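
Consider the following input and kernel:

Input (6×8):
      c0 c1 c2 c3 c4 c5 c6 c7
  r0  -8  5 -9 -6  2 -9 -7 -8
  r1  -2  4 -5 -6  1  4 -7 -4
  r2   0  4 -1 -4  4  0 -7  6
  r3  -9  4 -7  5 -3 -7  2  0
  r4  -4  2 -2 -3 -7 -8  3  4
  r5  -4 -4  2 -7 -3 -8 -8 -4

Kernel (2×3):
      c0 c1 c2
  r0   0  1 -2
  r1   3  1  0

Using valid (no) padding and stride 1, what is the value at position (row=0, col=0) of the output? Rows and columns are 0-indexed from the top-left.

21

The receptive field on the input at this output position is [-8 5 -9 / -2 4 -5]. Elementwise product with the kernel and sum: 5·1 + -9·-2 + -2·3 + 4·1.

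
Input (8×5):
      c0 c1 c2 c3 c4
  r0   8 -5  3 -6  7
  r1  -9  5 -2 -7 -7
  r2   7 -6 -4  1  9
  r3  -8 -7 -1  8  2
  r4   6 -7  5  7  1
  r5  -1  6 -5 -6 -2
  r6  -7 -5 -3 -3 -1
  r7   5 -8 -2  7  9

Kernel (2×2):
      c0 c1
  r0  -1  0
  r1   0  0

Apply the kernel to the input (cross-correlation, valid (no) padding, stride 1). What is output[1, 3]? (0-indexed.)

7

The receptive field on the input at this output position is [-7 -7 / 1 9]. Elementwise product with the kernel and sum: -7·-1.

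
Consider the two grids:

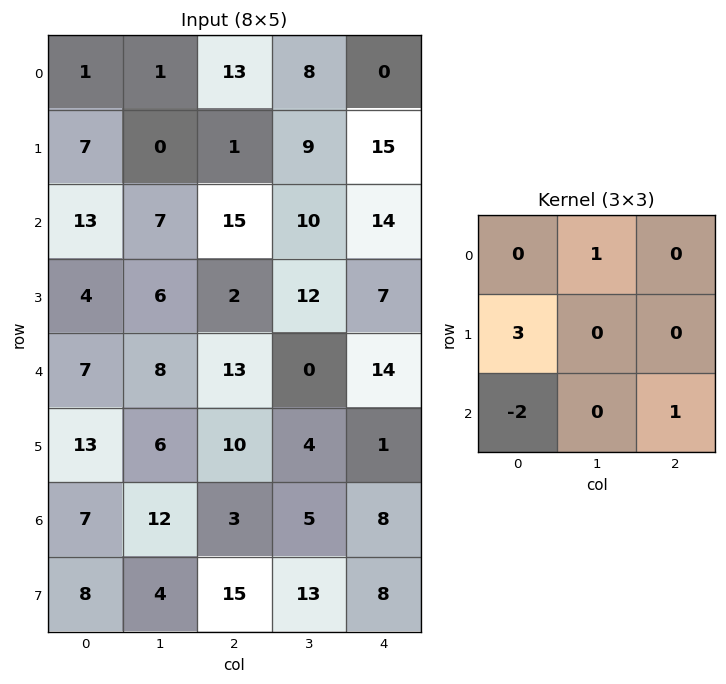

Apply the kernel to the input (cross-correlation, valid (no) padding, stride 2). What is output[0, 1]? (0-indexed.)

-5

The receptive field on the input at this output position is [13 8 0 / 1 9 15 / 15 10 14]. Elementwise product with the kernel and sum: 8·1 + 1·3 + 15·-2 + 14·1.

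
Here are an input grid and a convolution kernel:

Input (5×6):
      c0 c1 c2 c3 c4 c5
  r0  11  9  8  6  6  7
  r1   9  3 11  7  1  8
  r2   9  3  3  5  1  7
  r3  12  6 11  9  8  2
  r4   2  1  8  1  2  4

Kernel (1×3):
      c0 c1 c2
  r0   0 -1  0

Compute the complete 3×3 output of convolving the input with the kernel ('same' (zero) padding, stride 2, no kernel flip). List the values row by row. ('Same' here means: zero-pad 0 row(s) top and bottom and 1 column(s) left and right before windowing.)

-11 -8 -6
-9 -3 -1
-2 -8 -2

Output[0,0]: The receptive field on the zero-padded input at this output position is [0 11 9]. Elementwise product with the kernel and sum: 11·-1.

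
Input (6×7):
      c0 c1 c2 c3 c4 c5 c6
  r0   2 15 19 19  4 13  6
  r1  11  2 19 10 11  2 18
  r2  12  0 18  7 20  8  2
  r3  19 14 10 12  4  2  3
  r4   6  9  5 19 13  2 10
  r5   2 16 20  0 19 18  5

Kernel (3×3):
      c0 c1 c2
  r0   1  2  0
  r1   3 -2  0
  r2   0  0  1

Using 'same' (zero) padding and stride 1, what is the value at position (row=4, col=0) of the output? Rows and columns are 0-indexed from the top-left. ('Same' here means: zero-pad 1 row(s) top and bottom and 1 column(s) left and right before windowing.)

The receptive field on the zero-padded input at this output position is [0 19 14 / 0 6 9 / 0 2 16]. Elementwise product with the kernel and sum: 0·1 + 19·2 + 0·3 + 6·-2 + 16·1.

42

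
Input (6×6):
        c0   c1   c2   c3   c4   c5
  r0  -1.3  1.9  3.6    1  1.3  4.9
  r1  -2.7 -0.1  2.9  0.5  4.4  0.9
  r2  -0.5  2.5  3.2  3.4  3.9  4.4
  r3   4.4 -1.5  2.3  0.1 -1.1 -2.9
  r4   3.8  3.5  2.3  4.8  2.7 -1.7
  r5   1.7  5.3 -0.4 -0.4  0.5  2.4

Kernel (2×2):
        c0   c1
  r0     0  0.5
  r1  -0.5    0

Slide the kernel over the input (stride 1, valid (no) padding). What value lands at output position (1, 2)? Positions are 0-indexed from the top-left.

-1.35

The receptive field on the input at this output position is [2.9 0.5 / 3.2 3.4]. Elementwise product with the kernel and sum: 0.5·0.5 + 3.2·-0.5.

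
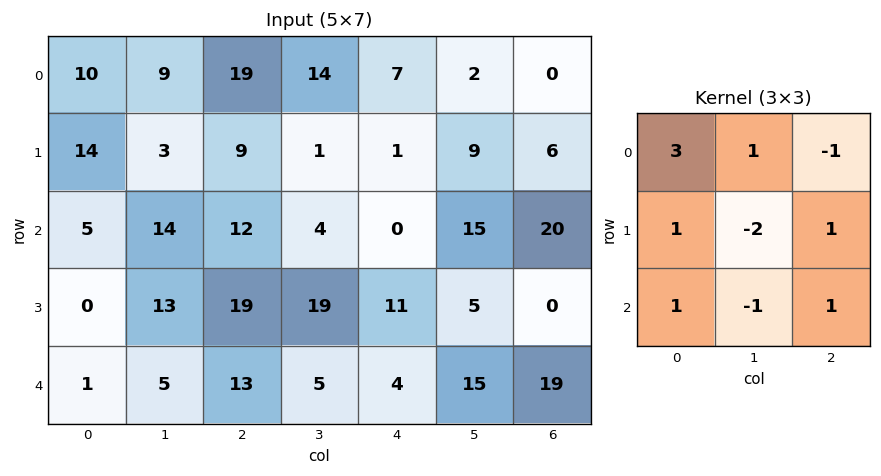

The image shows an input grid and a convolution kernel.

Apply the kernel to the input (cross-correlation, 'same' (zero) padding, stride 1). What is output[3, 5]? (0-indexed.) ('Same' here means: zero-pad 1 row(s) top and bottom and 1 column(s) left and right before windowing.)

4

The receptive field on the zero-padded input at this output position is [0 15 20 / 11 5 0 / 4 15 19]. Elementwise product with the kernel and sum: 0·3 + 15·1 + 20·-1 + 11·1 + 5·-2 + 0·1 + 4·1 + 15·-1 + 19·1.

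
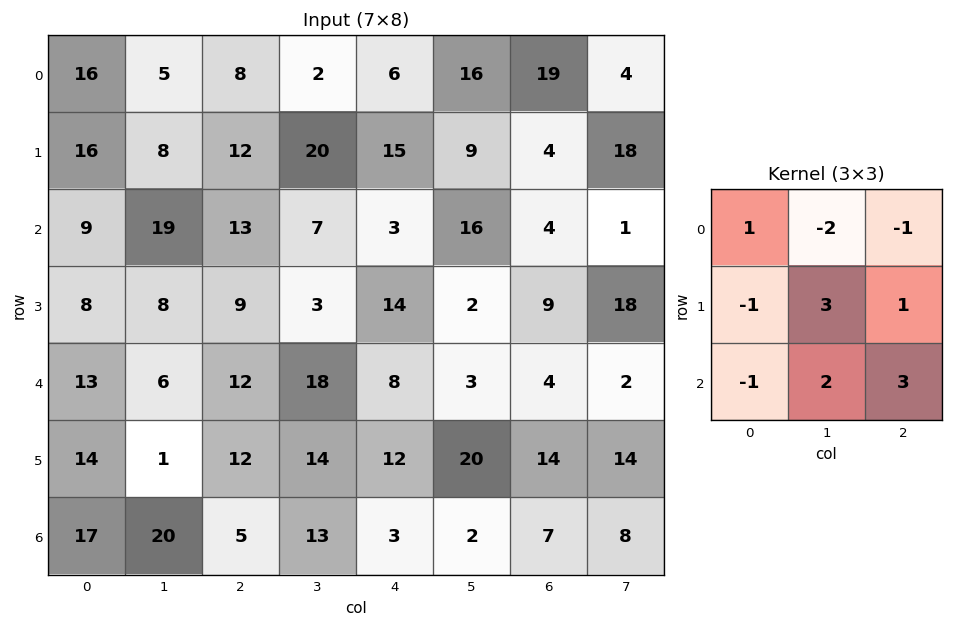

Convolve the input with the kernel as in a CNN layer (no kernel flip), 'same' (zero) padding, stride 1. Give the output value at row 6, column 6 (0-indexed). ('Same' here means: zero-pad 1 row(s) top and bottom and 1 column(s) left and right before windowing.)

The receptive field on the zero-padded input at this output position is [20 14 14 / 2 7 8 / 0 0 0]. Elementwise product with the kernel and sum: 20·1 + 14·-2 + 14·-1 + 2·-1 + 7·3 + 8·1 + 0·-1 + 0·2 + 0·3.

5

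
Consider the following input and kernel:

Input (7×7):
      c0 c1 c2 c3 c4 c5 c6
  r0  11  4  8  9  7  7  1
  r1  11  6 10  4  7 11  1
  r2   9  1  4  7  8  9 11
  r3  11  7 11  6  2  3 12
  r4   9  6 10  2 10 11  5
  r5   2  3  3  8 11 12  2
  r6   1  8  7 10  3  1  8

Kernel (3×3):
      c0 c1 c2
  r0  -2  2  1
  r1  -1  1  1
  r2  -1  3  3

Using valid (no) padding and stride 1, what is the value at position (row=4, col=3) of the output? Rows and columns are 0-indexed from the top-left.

44

The receptive field on the input at this output position is [2 10 11 / 8 11 12 / 10 3 1]. Elementwise product with the kernel and sum: 2·-2 + 10·2 + 11·1 + 8·-1 + 11·1 + 12·1 + 10·-1 + 3·3 + 1·3.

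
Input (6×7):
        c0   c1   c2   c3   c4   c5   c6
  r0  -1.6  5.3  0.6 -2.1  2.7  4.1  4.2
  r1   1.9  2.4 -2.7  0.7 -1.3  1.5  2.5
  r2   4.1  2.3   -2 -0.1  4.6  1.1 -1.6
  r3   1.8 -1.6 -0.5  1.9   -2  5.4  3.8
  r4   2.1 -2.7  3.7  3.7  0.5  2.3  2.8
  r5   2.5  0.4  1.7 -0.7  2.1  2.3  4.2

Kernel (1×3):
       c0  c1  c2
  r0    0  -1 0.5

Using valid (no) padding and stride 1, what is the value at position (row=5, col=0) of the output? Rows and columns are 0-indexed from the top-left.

0.45

The receptive field on the input at this output position is [2.5 0.4 1.7]. Elementwise product with the kernel and sum: 0.4·-1 + 1.7·0.5.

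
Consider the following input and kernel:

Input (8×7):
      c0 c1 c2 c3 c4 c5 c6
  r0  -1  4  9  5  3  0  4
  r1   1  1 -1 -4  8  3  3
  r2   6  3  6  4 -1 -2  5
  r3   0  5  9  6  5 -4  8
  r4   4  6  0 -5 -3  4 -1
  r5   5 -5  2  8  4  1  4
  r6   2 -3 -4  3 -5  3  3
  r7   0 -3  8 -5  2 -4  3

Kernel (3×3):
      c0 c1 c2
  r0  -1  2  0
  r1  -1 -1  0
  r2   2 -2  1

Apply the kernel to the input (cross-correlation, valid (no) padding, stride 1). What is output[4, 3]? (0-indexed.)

6

The receptive field on the input at this output position is [-5 -3 4 / 8 4 1 / 3 -5 3]. Elementwise product with the kernel and sum: -5·-1 + -3·2 + 8·-1 + 4·-1 + 3·2 + -5·-2 + 3·1.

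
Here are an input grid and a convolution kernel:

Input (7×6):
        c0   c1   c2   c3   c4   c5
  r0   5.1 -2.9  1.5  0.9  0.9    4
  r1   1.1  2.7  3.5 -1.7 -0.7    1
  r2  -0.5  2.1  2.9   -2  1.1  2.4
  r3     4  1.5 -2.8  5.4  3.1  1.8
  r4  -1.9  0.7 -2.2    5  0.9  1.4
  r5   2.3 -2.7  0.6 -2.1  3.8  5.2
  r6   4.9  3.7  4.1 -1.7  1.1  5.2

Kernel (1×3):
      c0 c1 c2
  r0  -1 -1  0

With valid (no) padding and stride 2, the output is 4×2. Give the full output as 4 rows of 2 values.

Output[0,0]: The receptive field on the input at this output position is [5.1 -2.9 1.5]. Elementwise product with the kernel and sum: 5.1·-1 + -2.9·-1.
Output[0,1]: The receptive field on the input at this output position is [1.5 0.9 0.9]. Elementwise product with the kernel and sum: 1.5·-1 + 0.9·-1.

-2.2 -2.4
-1.6 -0.9
1.2 -2.8
-8.6 -2.4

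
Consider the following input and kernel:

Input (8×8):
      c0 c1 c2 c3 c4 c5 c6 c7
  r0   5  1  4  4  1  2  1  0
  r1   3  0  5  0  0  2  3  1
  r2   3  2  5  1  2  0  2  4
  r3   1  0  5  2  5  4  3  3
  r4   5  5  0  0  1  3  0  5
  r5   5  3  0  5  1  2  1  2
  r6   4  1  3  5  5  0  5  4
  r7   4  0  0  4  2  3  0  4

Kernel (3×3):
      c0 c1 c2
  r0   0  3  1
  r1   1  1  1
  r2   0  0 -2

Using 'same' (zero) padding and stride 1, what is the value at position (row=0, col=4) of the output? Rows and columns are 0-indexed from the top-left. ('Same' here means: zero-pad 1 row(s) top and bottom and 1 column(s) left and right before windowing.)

The receptive field on the zero-padded input at this output position is [0 0 0 / 4 1 2 / 0 0 2]. Elementwise product with the kernel and sum: 0·3 + 0·1 + 4·1 + 1·1 + 2·1 + 2·-2.

3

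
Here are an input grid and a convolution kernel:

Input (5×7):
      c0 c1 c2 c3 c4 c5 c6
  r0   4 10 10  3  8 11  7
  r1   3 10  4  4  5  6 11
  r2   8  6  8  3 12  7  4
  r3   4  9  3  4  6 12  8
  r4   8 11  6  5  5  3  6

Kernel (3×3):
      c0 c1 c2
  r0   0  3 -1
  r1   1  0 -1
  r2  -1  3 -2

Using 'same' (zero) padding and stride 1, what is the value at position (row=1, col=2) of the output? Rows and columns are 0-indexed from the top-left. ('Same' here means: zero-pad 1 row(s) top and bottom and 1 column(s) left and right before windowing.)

The receptive field on the zero-padded input at this output position is [10 10 3 / 10 4 4 / 6 8 3]. Elementwise product with the kernel and sum: 10·3 + 3·-1 + 10·1 + 4·-1 + 6·-1 + 8·3 + 3·-2.

45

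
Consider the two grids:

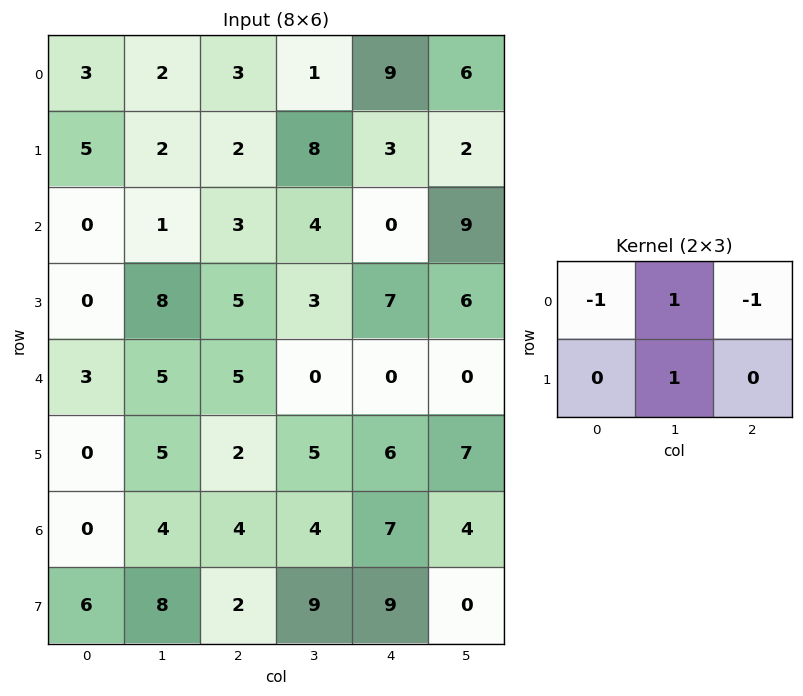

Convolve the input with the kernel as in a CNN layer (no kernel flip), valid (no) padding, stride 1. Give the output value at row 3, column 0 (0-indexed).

The receptive field on the input at this output position is [0 8 5 / 3 5 5]. Elementwise product with the kernel and sum: 0·-1 + 8·1 + 5·-1 + 5·1.

8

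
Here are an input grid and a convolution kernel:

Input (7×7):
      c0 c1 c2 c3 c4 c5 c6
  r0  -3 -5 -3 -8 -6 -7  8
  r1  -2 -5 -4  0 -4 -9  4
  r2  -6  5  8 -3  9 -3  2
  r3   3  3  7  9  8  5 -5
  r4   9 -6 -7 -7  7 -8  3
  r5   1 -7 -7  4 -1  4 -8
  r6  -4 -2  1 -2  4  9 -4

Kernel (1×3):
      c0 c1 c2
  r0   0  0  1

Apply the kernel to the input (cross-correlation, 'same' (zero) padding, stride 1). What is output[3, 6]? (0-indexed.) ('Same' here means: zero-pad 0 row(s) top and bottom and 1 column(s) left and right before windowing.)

0

The receptive field on the zero-padded input at this output position is [5 -5 0]. Elementwise product with the kernel and sum: 0·1.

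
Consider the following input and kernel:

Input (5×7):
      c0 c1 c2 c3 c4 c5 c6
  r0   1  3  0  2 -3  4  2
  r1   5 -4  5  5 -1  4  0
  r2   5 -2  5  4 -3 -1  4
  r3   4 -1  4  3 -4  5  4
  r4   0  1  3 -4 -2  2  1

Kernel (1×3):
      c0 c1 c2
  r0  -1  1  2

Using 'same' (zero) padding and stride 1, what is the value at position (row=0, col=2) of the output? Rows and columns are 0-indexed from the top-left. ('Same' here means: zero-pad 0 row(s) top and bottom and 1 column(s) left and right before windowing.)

1

The receptive field on the zero-padded input at this output position is [3 0 2]. Elementwise product with the kernel and sum: 3·-1 + 0·1 + 2·2.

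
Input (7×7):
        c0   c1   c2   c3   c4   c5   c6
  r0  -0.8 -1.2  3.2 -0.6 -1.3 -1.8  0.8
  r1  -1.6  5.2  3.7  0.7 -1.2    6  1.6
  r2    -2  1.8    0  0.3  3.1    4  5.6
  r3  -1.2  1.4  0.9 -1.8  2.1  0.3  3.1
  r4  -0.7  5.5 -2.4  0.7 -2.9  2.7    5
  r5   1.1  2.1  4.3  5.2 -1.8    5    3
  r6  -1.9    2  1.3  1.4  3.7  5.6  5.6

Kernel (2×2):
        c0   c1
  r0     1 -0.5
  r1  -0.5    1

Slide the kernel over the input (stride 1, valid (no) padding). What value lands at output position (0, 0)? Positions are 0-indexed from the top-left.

5.8

The receptive field on the input at this output position is [-0.8 -1.2 / -1.6 5.2]. Elementwise product with the kernel and sum: -0.8·1 + -1.2·-0.5 + -1.6·-0.5 + 5.2·1.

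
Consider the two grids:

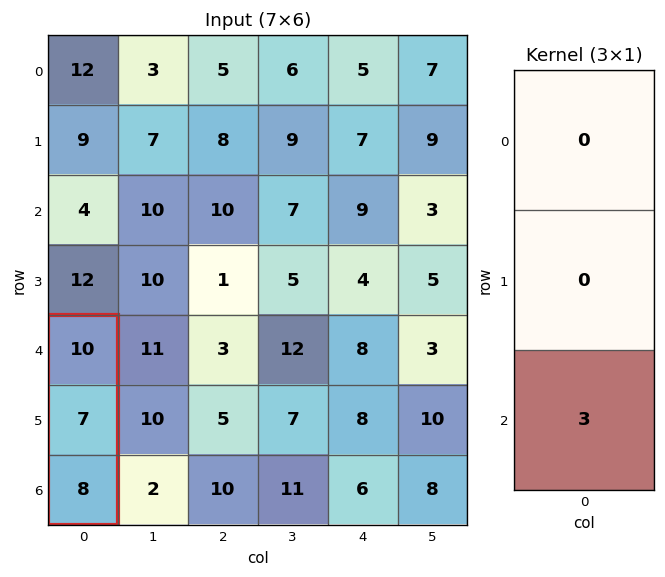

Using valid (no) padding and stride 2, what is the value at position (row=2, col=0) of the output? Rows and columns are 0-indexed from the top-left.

The receptive field on the input at this output position is [10 / 7 / 8]. Elementwise product with the kernel and sum: 8·3.

24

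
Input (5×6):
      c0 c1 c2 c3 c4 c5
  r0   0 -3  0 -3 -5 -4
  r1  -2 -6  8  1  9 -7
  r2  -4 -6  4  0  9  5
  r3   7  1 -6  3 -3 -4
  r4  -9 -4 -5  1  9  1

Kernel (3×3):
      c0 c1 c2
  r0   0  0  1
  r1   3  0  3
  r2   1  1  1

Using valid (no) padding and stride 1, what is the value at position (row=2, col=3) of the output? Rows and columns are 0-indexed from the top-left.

The receptive field on the input at this output position is [0 9 5 / 3 -3 -4 / 1 9 1]. Elementwise product with the kernel and sum: 5·1 + 3·3 + -4·3 + 1·1 + 9·1 + 1·1.

13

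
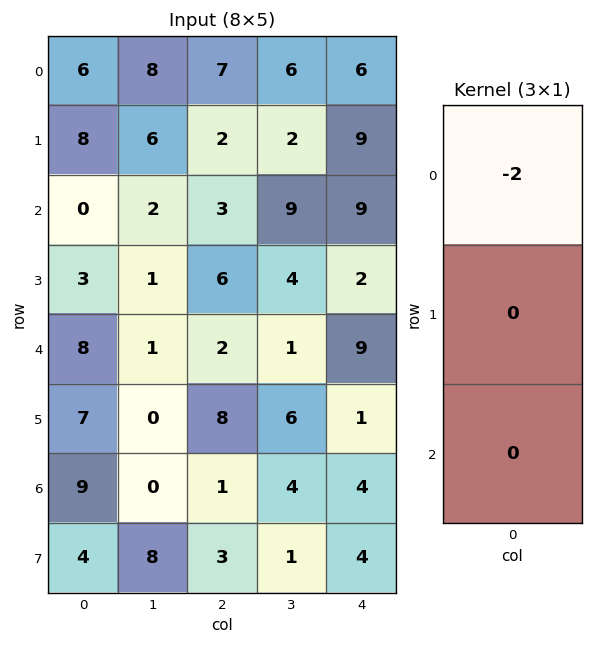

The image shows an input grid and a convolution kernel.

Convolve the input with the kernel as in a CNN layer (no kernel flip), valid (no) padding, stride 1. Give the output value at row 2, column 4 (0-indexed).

The receptive field on the input at this output position is [9 / 2 / 9]. Elementwise product with the kernel and sum: 9·-2.

-18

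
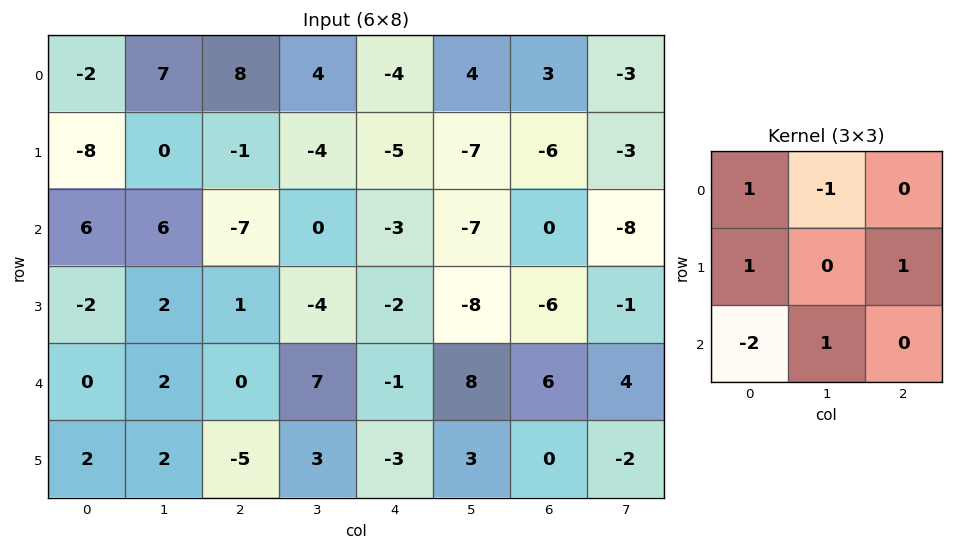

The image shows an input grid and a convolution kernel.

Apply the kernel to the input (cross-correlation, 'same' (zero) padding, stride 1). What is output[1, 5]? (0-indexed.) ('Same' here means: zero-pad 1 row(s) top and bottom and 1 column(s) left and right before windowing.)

The receptive field on the zero-padded input at this output position is [-4 4 3 / -5 -7 -6 / -3 -7 0]. Elementwise product with the kernel and sum: -4·1 + 4·-1 + -5·1 + -6·1 + -3·-2 + -7·1.

-20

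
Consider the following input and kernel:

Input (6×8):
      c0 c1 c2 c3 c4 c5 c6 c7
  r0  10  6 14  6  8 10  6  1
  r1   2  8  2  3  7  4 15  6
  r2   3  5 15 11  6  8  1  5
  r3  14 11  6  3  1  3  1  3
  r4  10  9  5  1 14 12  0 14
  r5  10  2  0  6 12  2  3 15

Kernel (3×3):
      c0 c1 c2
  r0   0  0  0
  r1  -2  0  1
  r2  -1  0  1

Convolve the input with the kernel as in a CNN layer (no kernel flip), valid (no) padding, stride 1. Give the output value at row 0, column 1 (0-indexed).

The receptive field on the input at this output position is [6 14 6 / 8 2 3 / 5 15 11]. Elementwise product with the kernel and sum: 8·-2 + 3·1 + 5·-1 + 11·1.

-7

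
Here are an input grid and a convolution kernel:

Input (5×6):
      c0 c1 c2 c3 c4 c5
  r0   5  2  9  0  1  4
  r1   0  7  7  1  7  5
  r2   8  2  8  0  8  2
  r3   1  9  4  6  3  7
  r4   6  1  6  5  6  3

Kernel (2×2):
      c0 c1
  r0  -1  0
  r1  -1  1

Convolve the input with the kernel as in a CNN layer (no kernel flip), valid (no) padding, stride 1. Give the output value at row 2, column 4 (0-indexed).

The receptive field on the input at this output position is [8 2 / 3 7]. Elementwise product with the kernel and sum: 8·-1 + 3·-1 + 7·1.

-4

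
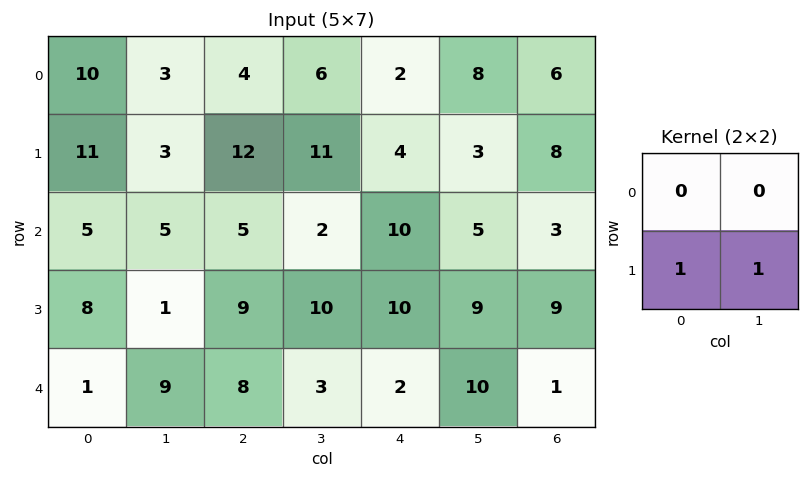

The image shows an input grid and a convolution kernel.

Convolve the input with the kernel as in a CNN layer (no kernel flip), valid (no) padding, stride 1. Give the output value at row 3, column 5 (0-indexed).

The receptive field on the input at this output position is [9 9 / 10 1]. Elementwise product with the kernel and sum: 10·1 + 1·1.

11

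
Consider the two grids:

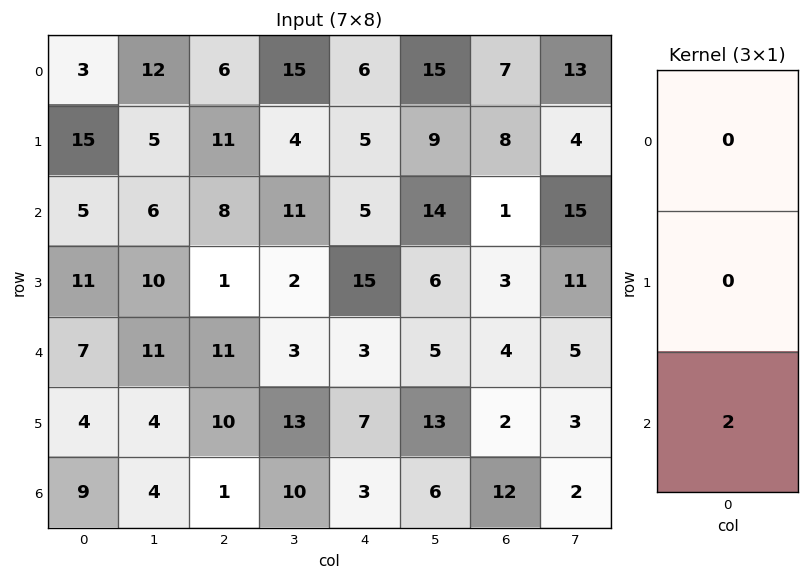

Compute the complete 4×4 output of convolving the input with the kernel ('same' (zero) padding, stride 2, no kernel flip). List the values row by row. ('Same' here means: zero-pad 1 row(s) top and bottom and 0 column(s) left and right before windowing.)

Output[0,0]: The receptive field on the zero-padded input at this output position is [0 / 3 / 15]. Elementwise product with the kernel and sum: 15·2.
Output[0,1]: The receptive field on the zero-padded input at this output position is [0 / 6 / 11]. Elementwise product with the kernel and sum: 11·2.

30 22 10 16
22 2 30 6
8 20 14 4
0 0 0 0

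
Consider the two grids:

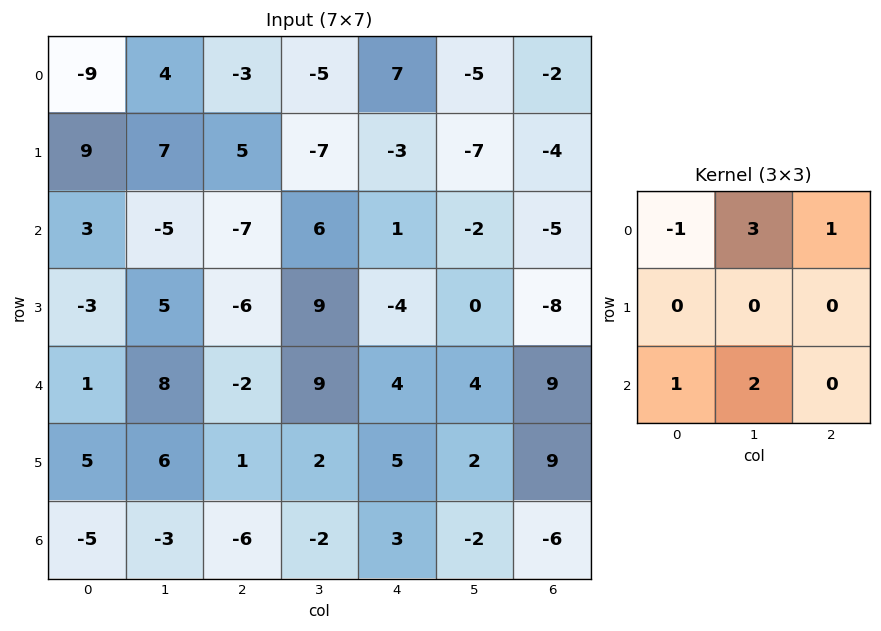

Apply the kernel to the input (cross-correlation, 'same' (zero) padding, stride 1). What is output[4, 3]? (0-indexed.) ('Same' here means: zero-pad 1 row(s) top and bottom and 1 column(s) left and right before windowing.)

34

The receptive field on the zero-padded input at this output position is [-6 9 -4 / -2 9 4 / 1 2 5]. Elementwise product with the kernel and sum: -6·-1 + 9·3 + -4·1 + 1·1 + 2·2.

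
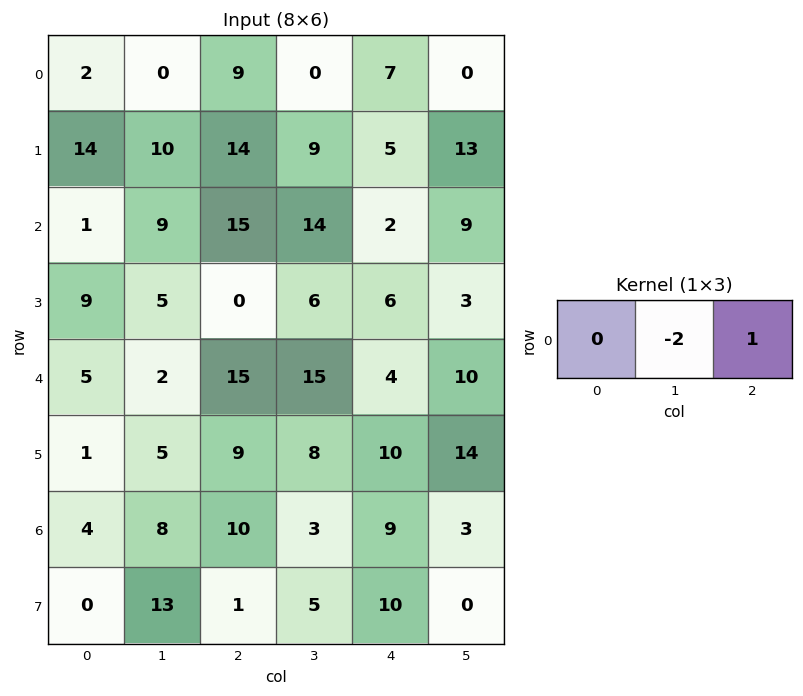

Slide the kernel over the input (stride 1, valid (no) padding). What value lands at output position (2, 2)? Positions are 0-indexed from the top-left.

-26

The receptive field on the input at this output position is [15 14 2]. Elementwise product with the kernel and sum: 14·-2 + 2·1.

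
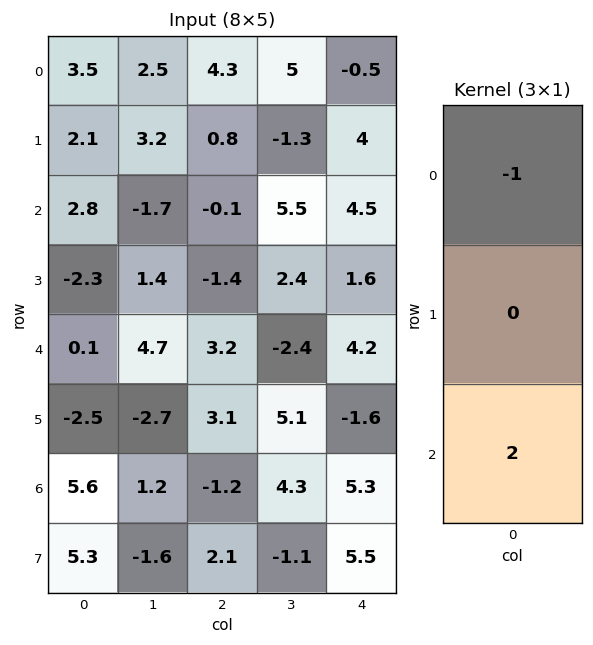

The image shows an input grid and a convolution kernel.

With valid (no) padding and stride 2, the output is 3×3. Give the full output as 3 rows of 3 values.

Output[0,0]: The receptive field on the input at this output position is [3.5 / 2.1 / 2.8]. Elementwise product with the kernel and sum: 3.5·-1 + 2.8·2.

2.1 -4.5 9.5
-2.6 6.5 3.9
11.1 -5.6 6.4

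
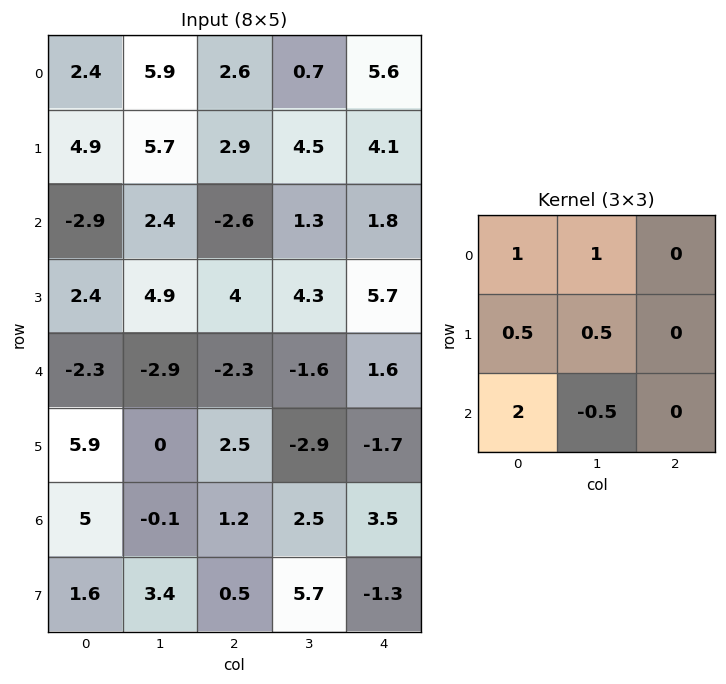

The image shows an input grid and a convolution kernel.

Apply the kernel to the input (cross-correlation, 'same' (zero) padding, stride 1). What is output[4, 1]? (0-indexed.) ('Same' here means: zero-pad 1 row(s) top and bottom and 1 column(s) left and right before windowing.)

The receptive field on the zero-padded input at this output position is [2.4 4.9 4 / -2.3 -2.9 -2.3 / 5.9 0 2.5]. Elementwise product with the kernel and sum: 2.4·1 + 4.9·1 + -2.3·0.5 + -2.9·0.5 + 5.9·2 + 0·-0.5.

16.5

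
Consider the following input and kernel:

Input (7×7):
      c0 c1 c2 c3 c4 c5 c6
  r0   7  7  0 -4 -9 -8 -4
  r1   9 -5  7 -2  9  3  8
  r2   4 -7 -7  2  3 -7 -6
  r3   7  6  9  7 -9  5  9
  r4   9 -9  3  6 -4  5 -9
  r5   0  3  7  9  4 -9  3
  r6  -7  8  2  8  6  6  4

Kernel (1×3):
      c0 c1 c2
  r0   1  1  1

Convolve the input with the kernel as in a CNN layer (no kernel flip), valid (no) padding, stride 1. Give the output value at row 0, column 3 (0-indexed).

The receptive field on the input at this output position is [-4 -9 -8]. Elementwise product with the kernel and sum: -4·1 + -9·1 + -8·1.

-21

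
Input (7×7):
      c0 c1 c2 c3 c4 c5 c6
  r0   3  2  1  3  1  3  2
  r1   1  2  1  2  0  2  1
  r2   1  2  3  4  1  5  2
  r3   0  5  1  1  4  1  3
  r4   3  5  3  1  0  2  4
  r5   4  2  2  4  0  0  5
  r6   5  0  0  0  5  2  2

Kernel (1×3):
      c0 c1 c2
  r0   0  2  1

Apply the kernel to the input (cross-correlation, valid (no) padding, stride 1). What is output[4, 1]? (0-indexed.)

7

The receptive field on the input at this output position is [5 3 1]. Elementwise product with the kernel and sum: 3·2 + 1·1.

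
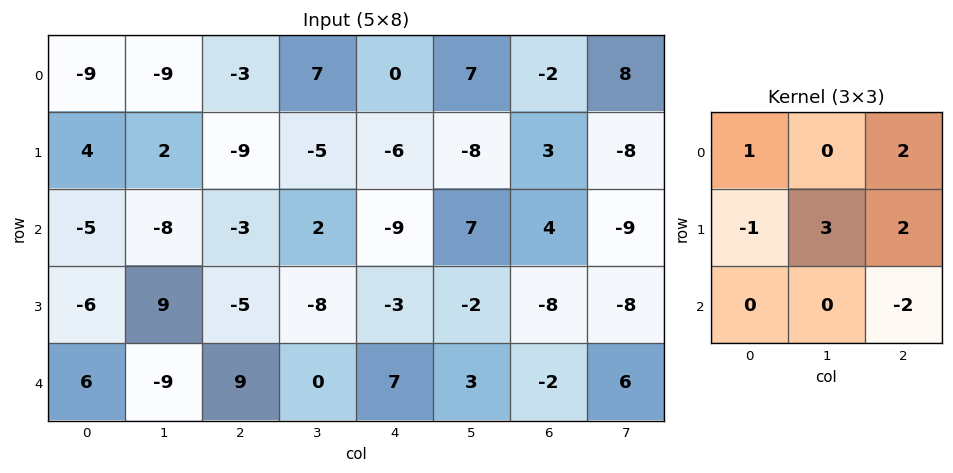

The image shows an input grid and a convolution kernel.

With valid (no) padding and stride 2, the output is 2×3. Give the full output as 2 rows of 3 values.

Output[0,0]: The receptive field on the input at this output position is [-9 -9 -3 / 4 2 -9 / -5 -8 -3]. Elementwise product with the kernel and sum: -9·1 + -3·2 + 4·-1 + 2·3 + -9·2 + -3·-2.

-25 -3 -24
-6 -60 -16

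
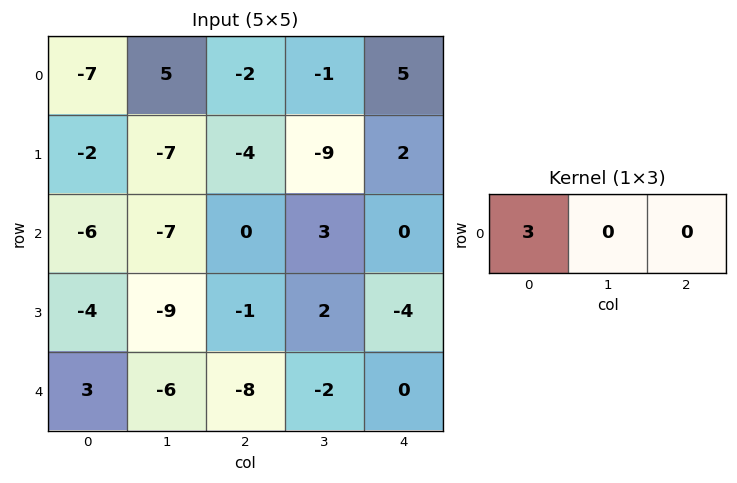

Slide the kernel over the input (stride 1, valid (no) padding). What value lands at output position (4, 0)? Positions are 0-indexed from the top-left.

9

The receptive field on the input at this output position is [3 -6 -8]. Elementwise product with the kernel and sum: 3·3.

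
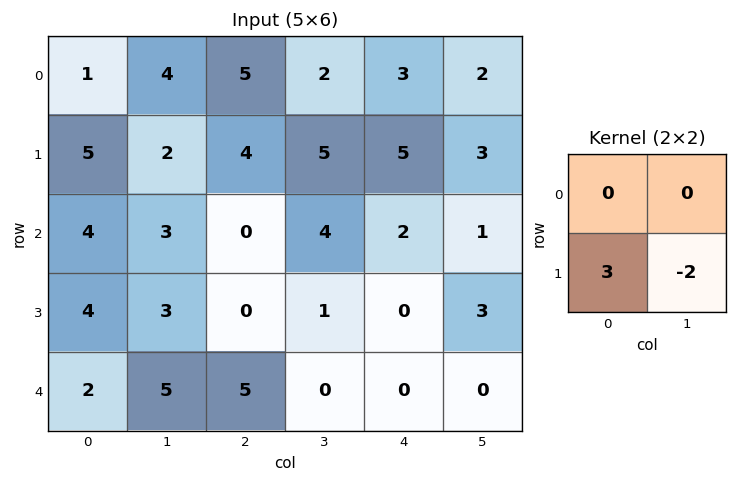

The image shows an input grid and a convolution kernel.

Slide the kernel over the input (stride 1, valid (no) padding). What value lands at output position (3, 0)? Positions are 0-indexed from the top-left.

-4

The receptive field on the input at this output position is [4 3 / 2 5]. Elementwise product with the kernel and sum: 2·3 + 5·-2.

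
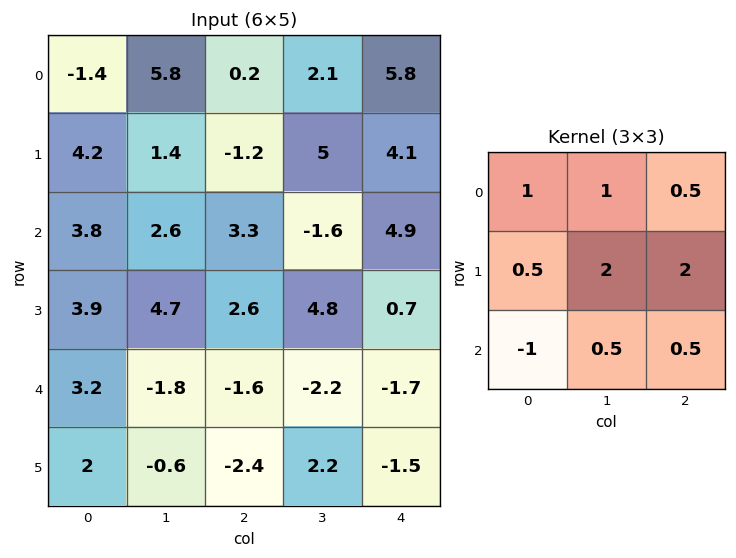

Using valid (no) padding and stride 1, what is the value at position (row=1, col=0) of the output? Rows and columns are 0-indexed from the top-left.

18.45

The receptive field on the input at this output position is [4.2 1.4 -1.2 / 3.8 2.6 3.3 / 3.9 4.7 2.6]. Elementwise product with the kernel and sum: 4.2·1 + 1.4·1 + -1.2·0.5 + 3.8·0.5 + 2.6·2 + 3.3·2 + 3.9·-1 + 4.7·0.5 + 2.6·0.5.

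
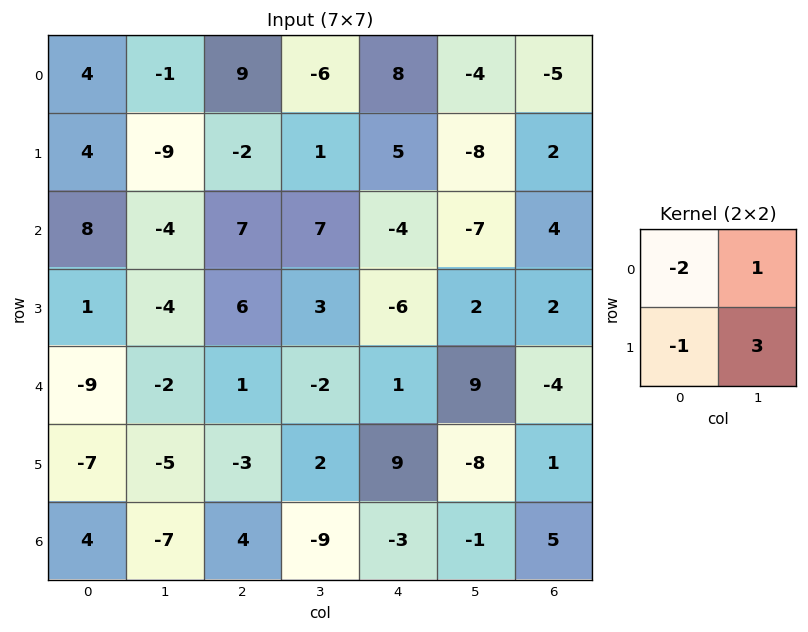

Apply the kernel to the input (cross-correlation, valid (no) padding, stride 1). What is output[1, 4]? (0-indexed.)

The receptive field on the input at this output position is [5 -8 / -4 -7]. Elementwise product with the kernel and sum: 5·-2 + -8·1 + -4·-1 + -7·3.

-35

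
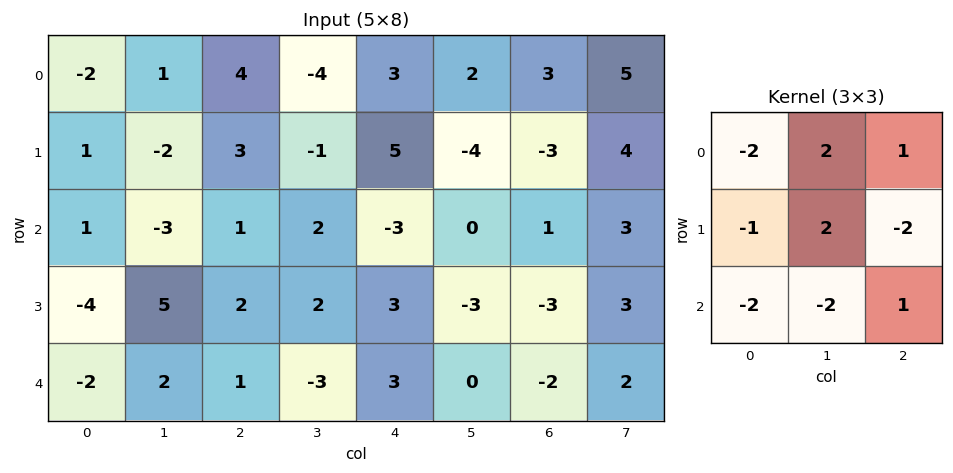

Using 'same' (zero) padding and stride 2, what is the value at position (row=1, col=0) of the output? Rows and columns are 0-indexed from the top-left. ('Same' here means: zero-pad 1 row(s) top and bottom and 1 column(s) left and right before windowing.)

21

The receptive field on the zero-padded input at this output position is [0 1 -2 / 0 1 -3 / 0 -4 5]. Elementwise product with the kernel and sum: 0·-2 + 1·2 + -2·1 + 0·-1 + 1·2 + -3·-2 + 0·-2 + -4·-2 + 5·1.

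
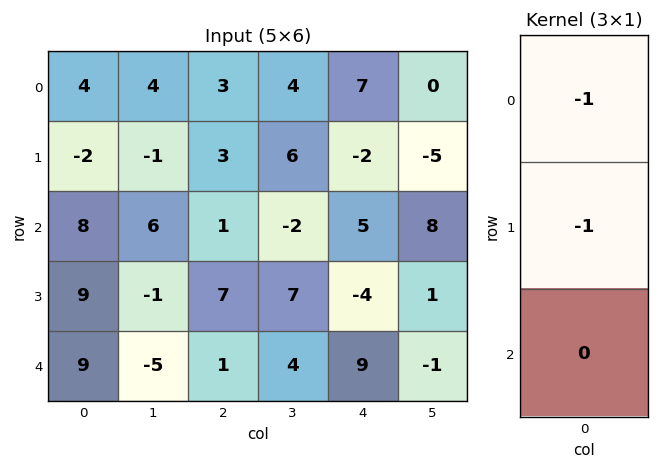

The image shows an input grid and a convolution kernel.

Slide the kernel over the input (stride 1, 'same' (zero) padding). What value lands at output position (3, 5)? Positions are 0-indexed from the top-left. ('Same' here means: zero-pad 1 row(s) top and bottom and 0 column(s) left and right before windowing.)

The receptive field on the zero-padded input at this output position is [8 / 1 / -1]. Elementwise product with the kernel and sum: 8·-1 + 1·-1.

-9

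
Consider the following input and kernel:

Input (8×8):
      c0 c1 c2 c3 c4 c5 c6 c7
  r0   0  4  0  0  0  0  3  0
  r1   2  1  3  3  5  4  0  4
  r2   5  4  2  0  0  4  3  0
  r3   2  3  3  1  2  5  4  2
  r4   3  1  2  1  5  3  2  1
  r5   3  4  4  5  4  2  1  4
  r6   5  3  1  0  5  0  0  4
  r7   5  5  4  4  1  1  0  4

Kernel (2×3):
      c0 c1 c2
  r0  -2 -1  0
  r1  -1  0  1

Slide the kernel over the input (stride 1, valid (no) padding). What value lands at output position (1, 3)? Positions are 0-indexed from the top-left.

The receptive field on the input at this output position is [3 5 4 / 0 0 4]. Elementwise product with the kernel and sum: 3·-2 + 5·-1 + 0·-1 + 4·1.

-7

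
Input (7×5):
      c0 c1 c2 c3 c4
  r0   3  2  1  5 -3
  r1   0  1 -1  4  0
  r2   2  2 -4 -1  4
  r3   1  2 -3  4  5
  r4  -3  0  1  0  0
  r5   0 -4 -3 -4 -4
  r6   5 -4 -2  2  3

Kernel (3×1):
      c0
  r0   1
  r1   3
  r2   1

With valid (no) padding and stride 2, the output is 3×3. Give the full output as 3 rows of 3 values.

Output[0,0]: The receptive field on the input at this output position is [3 / 0 / 2]. Elementwise product with the kernel and sum: 3·1 + 0·3 + 2·1.

5 -6 1
2 -12 19
2 -10 -9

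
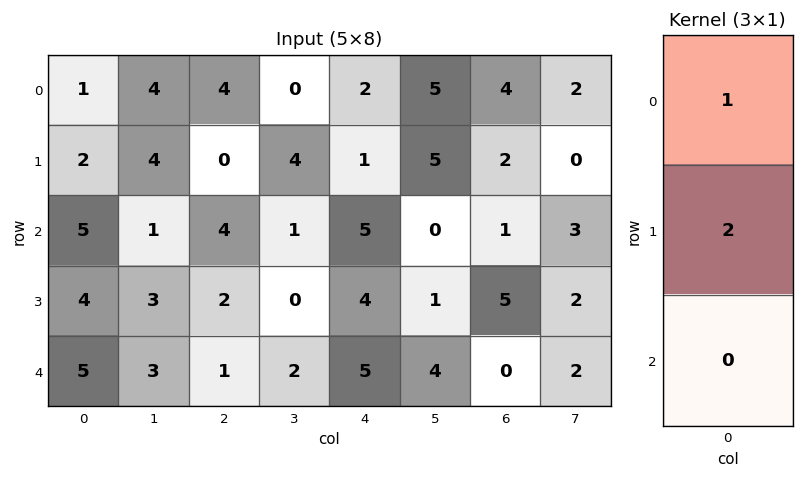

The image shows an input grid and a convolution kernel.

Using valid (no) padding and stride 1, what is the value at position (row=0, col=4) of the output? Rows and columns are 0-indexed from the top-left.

The receptive field on the input at this output position is [2 / 1 / 5]. Elementwise product with the kernel and sum: 2·1 + 1·2.

4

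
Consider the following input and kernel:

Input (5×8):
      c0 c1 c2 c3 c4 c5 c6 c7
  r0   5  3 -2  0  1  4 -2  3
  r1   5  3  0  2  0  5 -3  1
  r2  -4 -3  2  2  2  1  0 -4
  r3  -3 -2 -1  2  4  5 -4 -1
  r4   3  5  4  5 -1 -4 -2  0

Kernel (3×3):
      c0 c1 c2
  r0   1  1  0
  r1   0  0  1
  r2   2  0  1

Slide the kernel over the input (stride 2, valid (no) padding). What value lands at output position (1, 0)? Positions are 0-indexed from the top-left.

2

The receptive field on the input at this output position is [-4 -3 2 / -3 -2 -1 / 3 5 4]. Elementwise product with the kernel and sum: -4·1 + -3·1 + -1·1 + 3·2 + 4·1.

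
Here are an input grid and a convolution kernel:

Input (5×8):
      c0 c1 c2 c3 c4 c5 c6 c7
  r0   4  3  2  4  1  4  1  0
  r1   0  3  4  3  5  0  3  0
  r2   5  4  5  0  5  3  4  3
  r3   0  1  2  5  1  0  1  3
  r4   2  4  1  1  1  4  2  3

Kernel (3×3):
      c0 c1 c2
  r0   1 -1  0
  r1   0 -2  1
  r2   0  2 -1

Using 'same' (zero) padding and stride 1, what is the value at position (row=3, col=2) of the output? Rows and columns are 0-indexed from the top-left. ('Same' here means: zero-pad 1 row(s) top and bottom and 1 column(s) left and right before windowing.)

The receptive field on the zero-padded input at this output position is [4 5 0 / 1 2 5 / 4 1 1]. Elementwise product with the kernel and sum: 4·1 + 5·-1 + 2·-2 + 5·1 + 1·2 + 1·-1.

1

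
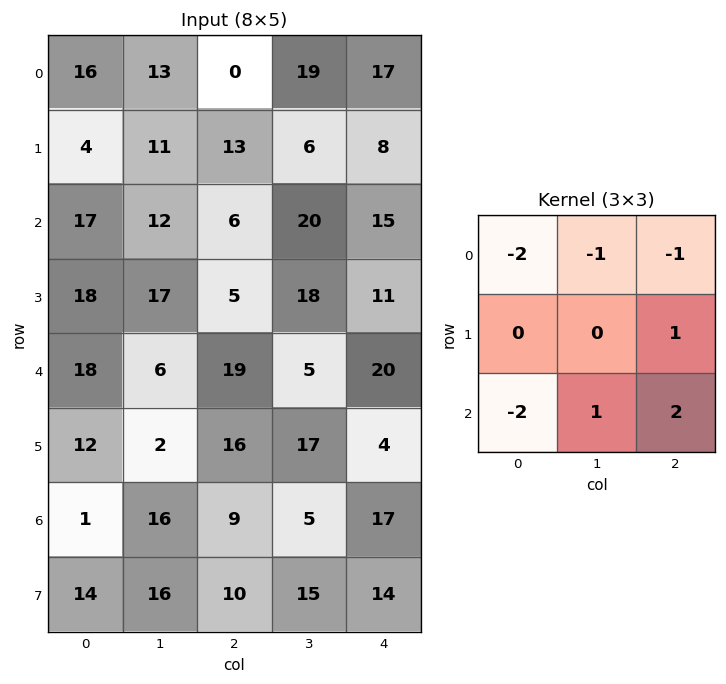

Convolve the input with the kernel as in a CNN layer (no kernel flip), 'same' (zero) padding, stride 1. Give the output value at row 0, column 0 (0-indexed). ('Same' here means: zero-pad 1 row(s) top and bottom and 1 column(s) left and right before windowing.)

The receptive field on the zero-padded input at this output position is [0 0 0 / 0 16 13 / 0 4 11]. Elementwise product with the kernel and sum: 0·-2 + 0·-1 + 0·-1 + 13·1 + 0·-2 + 4·1 + 11·2.

39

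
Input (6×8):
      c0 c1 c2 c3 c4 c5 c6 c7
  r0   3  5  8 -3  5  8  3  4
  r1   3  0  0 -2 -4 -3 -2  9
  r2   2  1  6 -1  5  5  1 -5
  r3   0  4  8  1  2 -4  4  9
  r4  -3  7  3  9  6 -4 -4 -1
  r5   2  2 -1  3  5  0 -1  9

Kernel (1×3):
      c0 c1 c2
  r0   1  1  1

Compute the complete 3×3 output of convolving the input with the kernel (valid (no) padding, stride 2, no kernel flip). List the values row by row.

16 10 16
9 10 11
7 18 -2

Output[0,0]: The receptive field on the input at this output position is [3 5 8]. Elementwise product with the kernel and sum: 3·1 + 5·1 + 8·1.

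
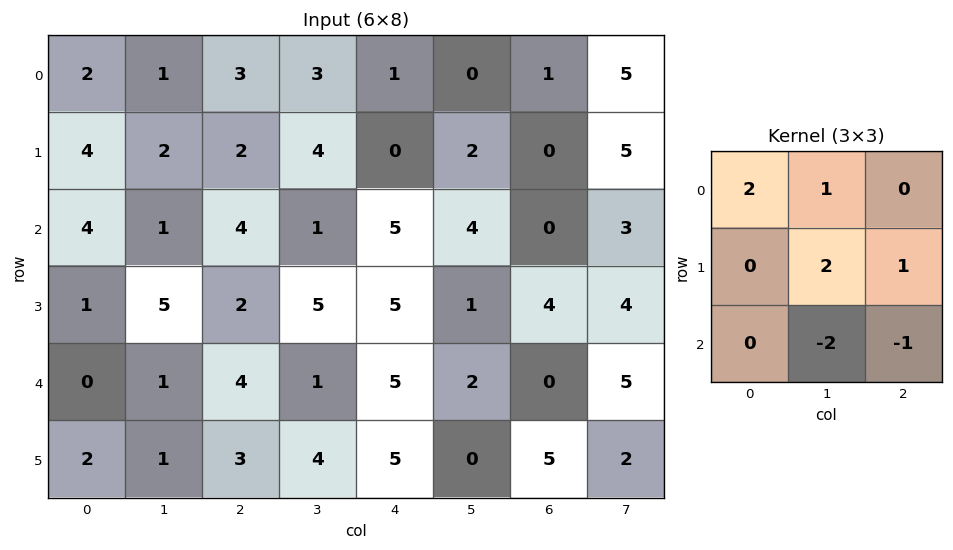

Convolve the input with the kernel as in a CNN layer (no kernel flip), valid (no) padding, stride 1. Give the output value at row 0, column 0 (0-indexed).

The receptive field on the input at this output position is [2 1 3 / 4 2 2 / 4 1 4]. Elementwise product with the kernel and sum: 2·2 + 1·1 + 2·2 + 2·1 + 1·-2 + 4·-1.

5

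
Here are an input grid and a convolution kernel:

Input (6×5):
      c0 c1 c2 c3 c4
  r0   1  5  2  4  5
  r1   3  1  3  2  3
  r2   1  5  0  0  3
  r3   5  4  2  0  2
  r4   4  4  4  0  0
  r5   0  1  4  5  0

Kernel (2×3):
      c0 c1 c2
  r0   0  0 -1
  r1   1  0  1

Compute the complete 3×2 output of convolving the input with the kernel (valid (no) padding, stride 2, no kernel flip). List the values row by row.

4 1
7 1
0 4

Output[0,0]: The receptive field on the input at this output position is [1 5 2 / 3 1 3]. Elementwise product with the kernel and sum: 2·-1 + 3·1 + 3·1.
Output[0,1]: The receptive field on the input at this output position is [2 4 5 / 3 2 3]. Elementwise product with the kernel and sum: 5·-1 + 3·1 + 3·1.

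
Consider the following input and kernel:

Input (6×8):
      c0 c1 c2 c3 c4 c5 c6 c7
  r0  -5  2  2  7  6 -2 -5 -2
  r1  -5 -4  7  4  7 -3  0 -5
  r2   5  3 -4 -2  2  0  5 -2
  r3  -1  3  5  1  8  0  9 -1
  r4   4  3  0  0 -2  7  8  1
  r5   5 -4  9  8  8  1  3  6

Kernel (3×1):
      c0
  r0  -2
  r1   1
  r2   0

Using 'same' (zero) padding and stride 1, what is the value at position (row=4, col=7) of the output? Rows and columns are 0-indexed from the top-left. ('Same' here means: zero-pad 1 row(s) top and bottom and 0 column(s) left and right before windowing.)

3

The receptive field on the zero-padded input at this output position is [-1 / 1 / 6]. Elementwise product with the kernel and sum: -1·-2 + 1·1.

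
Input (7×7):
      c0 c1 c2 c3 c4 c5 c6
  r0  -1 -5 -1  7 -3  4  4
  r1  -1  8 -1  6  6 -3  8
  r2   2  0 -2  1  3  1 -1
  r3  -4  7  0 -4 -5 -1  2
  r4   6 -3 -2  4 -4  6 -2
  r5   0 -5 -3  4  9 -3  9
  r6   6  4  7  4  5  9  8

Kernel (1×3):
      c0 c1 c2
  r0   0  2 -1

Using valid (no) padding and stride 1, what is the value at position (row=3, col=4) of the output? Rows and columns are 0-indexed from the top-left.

-4

The receptive field on the input at this output position is [-5 -1 2]. Elementwise product with the kernel and sum: -1·2 + 2·-1.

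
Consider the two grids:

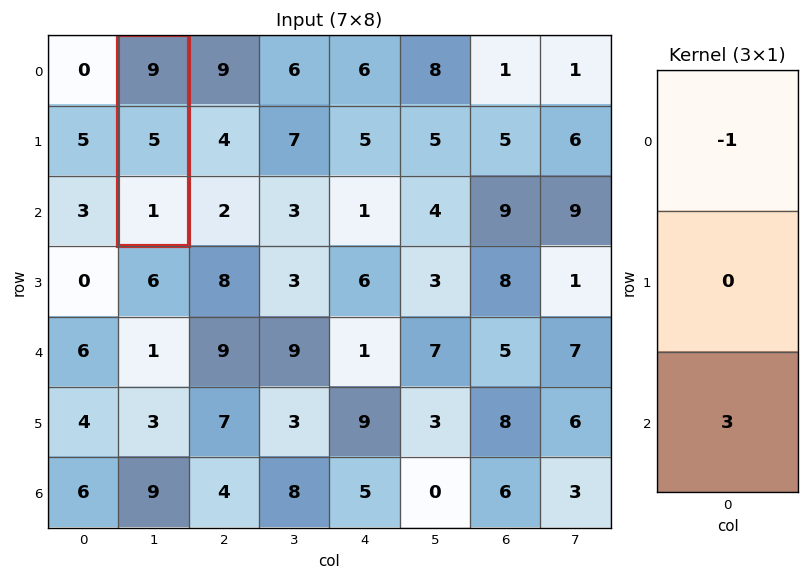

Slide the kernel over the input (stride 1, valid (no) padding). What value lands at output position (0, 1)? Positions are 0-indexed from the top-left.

-6

The receptive field on the input at this output position is [9 / 5 / 1]. Elementwise product with the kernel and sum: 9·-1 + 1·3.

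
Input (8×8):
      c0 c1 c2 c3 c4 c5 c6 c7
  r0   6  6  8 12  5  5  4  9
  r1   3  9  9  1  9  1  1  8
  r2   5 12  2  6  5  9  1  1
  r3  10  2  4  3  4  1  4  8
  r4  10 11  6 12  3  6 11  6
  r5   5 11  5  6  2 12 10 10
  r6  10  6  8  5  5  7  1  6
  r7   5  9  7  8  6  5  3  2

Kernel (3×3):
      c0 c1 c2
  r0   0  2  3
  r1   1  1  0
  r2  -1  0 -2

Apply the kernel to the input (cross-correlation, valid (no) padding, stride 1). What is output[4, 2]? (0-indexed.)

26

The receptive field on the input at this output position is [6 12 3 / 5 6 2 / 8 5 5]. Elementwise product with the kernel and sum: 12·2 + 3·3 + 5·1 + 6·1 + 8·-1 + 5·-2.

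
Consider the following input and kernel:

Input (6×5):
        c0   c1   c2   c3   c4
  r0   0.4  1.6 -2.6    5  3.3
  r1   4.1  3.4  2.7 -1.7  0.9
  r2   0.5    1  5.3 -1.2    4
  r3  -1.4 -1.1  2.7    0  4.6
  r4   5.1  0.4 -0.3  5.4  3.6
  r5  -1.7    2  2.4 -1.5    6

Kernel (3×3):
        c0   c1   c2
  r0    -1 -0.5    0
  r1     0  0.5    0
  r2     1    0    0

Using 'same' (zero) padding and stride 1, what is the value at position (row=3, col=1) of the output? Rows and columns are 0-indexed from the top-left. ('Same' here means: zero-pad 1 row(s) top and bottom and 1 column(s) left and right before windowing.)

The receptive field on the zero-padded input at this output position is [0.5 1 5.3 / -1.4 -1.1 2.7 / 5.1 0.4 -0.3]. Elementwise product with the kernel and sum: 0.5·-1 + 1·-0.5 + -1.1·0.5 + 5.1·1.

3.55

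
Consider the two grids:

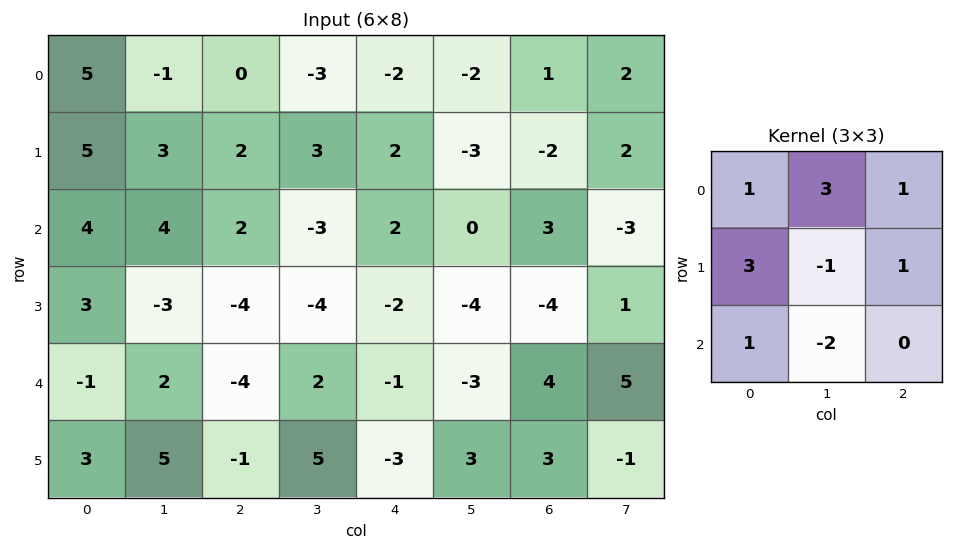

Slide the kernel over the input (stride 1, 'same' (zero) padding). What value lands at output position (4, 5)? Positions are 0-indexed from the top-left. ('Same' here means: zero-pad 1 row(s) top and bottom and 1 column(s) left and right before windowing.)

The receptive field on the zero-padded input at this output position is [-2 -4 -4 / -1 -3 4 / -3 3 3]. Elementwise product with the kernel and sum: -2·1 + -4·3 + -4·1 + -1·3 + -3·-1 + 4·1 + -3·1 + 3·-2.

-23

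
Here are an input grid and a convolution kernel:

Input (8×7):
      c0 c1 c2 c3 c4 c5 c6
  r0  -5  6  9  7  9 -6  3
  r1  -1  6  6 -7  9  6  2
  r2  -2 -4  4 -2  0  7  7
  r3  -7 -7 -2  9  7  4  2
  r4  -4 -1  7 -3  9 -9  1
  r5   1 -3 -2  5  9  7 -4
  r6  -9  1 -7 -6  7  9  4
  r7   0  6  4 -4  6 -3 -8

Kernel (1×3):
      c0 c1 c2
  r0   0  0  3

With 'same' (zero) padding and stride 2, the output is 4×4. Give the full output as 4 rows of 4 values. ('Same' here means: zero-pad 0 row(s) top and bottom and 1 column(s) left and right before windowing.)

18 21 -18 0
-12 -6 21 0
-3 -9 -27 0
3 -18 27 0

Output[0,0]: The receptive field on the zero-padded input at this output position is [0 -5 6]. Elementwise product with the kernel and sum: 6·3.
Output[0,1]: The receptive field on the zero-padded input at this output position is [6 9 7]. Elementwise product with the kernel and sum: 7·3.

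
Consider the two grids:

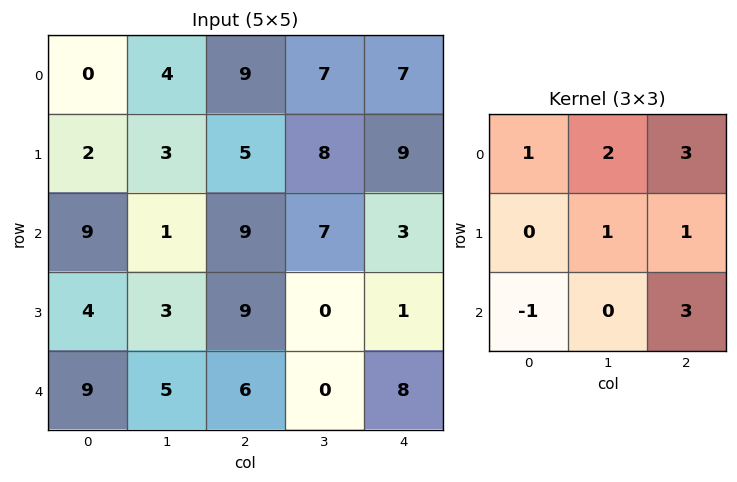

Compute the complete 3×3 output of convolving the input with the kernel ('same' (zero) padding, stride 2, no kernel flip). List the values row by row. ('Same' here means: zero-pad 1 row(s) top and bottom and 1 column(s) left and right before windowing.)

13 37 -1
32 50 29
31 27 10

Output[0,0]: The receptive field on the zero-padded input at this output position is [0 0 0 / 0 0 4 / 0 2 3]. Elementwise product with the kernel and sum: 0·1 + 0·2 + 0·3 + 0·1 + 4·1 + 0·-1 + 3·3.
Output[0,1]: The receptive field on the zero-padded input at this output position is [0 0 0 / 4 9 7 / 3 5 8]. Elementwise product with the kernel and sum: 0·1 + 0·2 + 0·3 + 9·1 + 7·1 + 3·-1 + 8·3.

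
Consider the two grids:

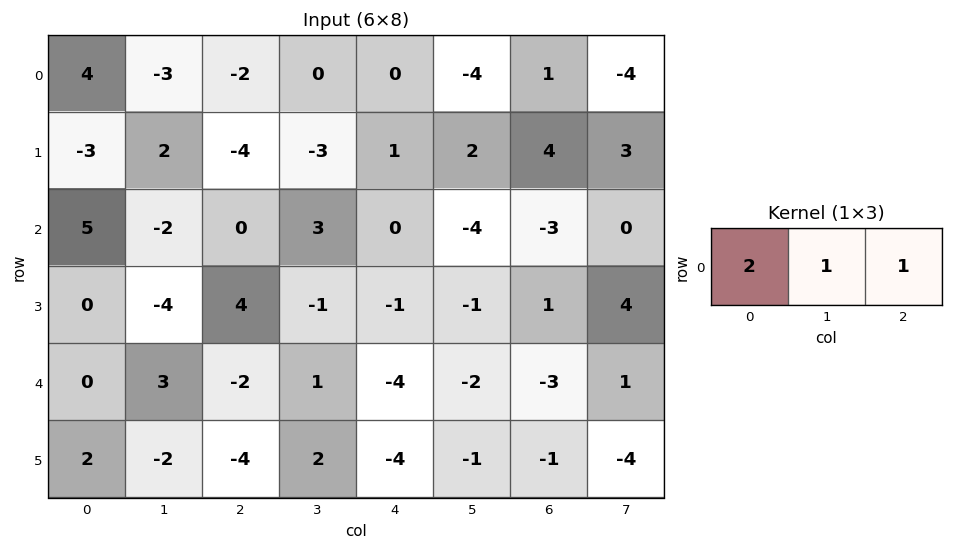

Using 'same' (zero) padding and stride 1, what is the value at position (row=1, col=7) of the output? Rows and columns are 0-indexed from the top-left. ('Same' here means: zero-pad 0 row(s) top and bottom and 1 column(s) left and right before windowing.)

The receptive field on the zero-padded input at this output position is [4 3 0]. Elementwise product with the kernel and sum: 4·2 + 3·1 + 0·1.

11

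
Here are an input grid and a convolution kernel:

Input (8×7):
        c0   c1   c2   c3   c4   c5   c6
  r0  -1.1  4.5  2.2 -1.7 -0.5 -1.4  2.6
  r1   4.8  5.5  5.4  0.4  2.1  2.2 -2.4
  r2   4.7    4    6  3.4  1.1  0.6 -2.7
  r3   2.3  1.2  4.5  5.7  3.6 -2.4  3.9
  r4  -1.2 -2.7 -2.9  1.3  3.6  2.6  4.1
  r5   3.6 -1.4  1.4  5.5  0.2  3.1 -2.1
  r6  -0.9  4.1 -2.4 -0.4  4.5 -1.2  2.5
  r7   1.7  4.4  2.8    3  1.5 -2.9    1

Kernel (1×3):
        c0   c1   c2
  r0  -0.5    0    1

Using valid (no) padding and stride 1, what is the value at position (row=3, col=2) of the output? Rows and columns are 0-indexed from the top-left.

1.35

The receptive field on the input at this output position is [4.5 5.7 3.6]. Elementwise product with the kernel and sum: 4.5·-0.5 + 3.6·1.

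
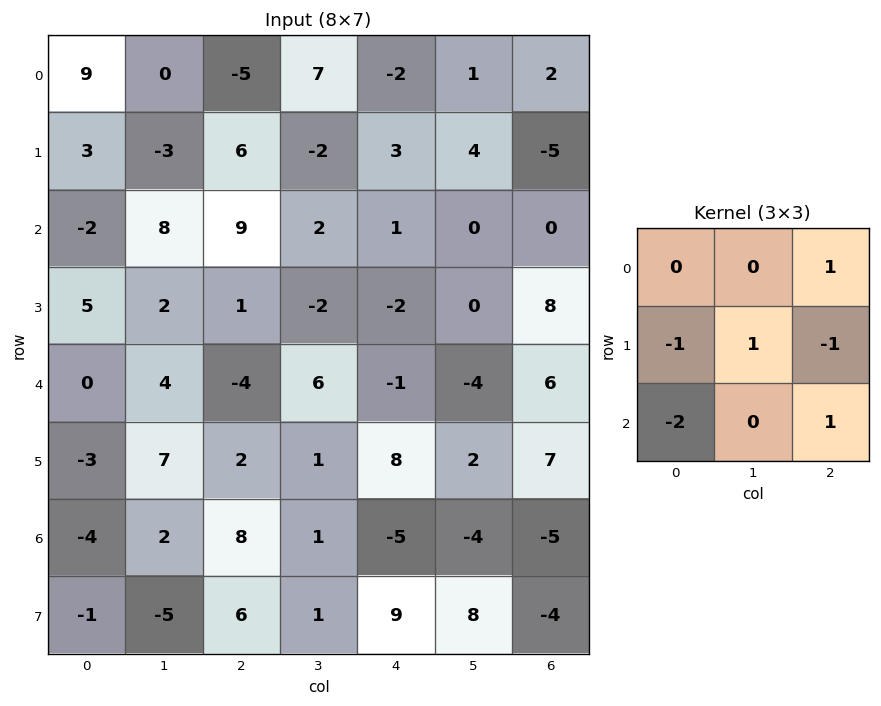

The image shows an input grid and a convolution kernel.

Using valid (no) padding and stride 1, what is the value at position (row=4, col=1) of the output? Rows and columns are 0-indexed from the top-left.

-3

The receptive field on the input at this output position is [4 -4 6 / 7 2 1 / 2 8 1]. Elementwise product with the kernel and sum: 6·1 + 7·-1 + 2·1 + 1·-1 + 2·-2 + 1·1.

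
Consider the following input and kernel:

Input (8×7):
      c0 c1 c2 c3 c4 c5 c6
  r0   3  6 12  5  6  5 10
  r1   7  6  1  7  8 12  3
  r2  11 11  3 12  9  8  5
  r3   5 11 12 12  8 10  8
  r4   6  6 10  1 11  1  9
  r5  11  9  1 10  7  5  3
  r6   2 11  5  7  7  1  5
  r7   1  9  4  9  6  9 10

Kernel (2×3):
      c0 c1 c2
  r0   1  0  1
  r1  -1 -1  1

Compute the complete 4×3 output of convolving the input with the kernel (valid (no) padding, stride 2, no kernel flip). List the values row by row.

Output[0,0]: The receptive field on the input at this output position is [3 6 12 / 7 6 1]. Elementwise product with the kernel and sum: 3·1 + 12·1 + 7·-1 + 6·-1 + 1·1.

3 18 -1
10 -4 4
-3 17 11
1 5 7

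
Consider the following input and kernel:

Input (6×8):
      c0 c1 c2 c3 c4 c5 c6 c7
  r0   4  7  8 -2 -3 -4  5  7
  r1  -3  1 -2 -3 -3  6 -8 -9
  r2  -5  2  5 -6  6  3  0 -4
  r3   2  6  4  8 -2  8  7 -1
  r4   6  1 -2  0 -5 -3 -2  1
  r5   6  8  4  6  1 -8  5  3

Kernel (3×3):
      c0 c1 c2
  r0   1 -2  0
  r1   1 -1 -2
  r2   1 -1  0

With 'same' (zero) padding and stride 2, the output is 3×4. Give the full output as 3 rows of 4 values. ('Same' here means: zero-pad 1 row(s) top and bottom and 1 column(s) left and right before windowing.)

Output[0,0]: The receptive field on the zero-padded input at this output position is [0 0 0 / 0 4 7 / 0 -3 1]. Elementwise product with the kernel and sum: 0·1 + 0·-2 + 0·1 + 4·-1 + 7·-2 + 0·1 + -3·-1.
Output[0,1]: The receptive field on the zero-padded input at this output position is [0 0 0 / 7 8 -2 / 1 -2 -3]. Elementwise product with the kernel and sum: 0·1 + 0·-2 + 7·1 + 8·-1 + -2·-2 + 1·1 + -2·-1.

-15 6 9 -9
5 16 -5 34
-18 5 28 -22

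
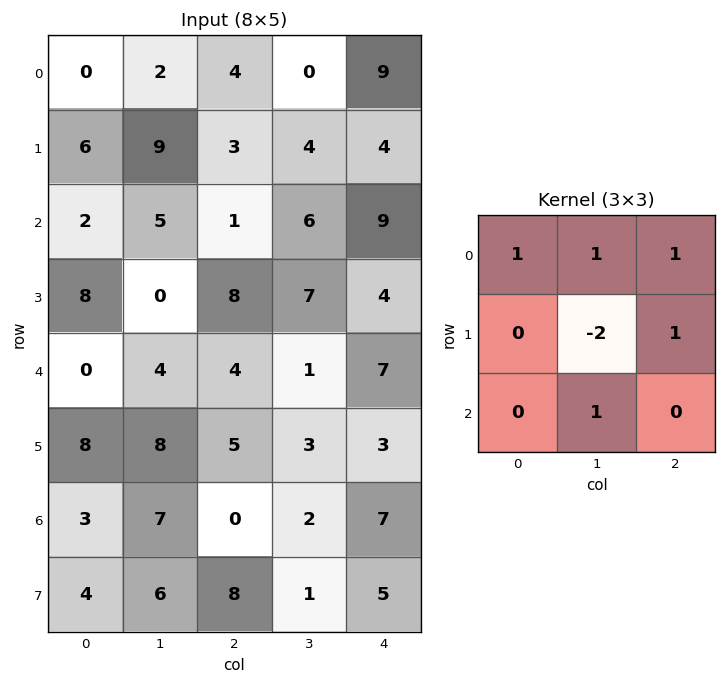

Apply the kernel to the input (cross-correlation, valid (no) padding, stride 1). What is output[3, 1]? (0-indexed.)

The receptive field on the input at this output position is [0 8 7 / 4 4 1 / 8 5 3]. Elementwise product with the kernel and sum: 0·1 + 8·1 + 7·1 + 4·-2 + 1·1 + 5·1.

13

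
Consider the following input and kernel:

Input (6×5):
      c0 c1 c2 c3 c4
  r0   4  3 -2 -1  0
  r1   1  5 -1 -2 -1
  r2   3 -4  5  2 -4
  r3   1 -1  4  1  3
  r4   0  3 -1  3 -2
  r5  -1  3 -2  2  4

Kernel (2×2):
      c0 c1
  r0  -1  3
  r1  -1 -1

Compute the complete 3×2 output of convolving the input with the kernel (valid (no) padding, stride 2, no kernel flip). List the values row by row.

Output[0,0]: The receptive field on the input at this output position is [4 3 / 1 5]. Elementwise product with the kernel and sum: 4·-1 + 3·3 + 1·-1 + 5·-1.

-1 2
-15 -4
7 10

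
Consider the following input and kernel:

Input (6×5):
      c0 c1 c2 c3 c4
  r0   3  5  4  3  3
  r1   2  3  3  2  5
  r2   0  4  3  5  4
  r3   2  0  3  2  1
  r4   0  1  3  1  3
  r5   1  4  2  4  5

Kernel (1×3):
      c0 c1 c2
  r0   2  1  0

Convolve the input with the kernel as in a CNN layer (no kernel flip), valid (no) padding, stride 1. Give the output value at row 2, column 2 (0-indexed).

11

The receptive field on the input at this output position is [3 5 4]. Elementwise product with the kernel and sum: 3·2 + 5·1.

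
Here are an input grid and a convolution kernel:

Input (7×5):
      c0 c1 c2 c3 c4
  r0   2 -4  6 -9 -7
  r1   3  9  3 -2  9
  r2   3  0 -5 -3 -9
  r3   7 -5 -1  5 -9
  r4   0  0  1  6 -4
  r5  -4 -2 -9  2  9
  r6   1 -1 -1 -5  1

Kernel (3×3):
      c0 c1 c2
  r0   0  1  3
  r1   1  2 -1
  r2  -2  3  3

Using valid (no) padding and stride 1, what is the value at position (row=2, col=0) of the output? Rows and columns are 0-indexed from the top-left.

The receptive field on the input at this output position is [3 0 -5 / 7 -5 -1 / 0 0 1]. Elementwise product with the kernel and sum: 0·1 + -5·3 + 7·1 + -5·2 + -1·-1 + 0·-2 + 0·3 + 1·3.

-14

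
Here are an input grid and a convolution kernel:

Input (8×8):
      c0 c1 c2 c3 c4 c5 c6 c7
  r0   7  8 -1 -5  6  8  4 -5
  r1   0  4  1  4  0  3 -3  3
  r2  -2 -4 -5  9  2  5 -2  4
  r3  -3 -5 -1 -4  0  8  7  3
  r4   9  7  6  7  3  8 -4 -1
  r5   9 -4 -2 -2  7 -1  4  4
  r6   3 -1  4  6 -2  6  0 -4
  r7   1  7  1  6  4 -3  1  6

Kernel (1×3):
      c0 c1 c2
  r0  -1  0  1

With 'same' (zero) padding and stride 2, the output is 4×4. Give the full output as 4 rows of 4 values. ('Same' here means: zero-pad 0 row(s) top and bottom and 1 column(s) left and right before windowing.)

8 -13 13 -13
-4 13 -4 -1
7 0 1 -9
-1 7 0 -10

Output[0,0]: The receptive field on the zero-padded input at this output position is [0 7 8]. Elementwise product with the kernel and sum: 0·-1 + 8·1.
Output[0,1]: The receptive field on the zero-padded input at this output position is [8 -1 -5]. Elementwise product with the kernel and sum: 8·-1 + -5·1.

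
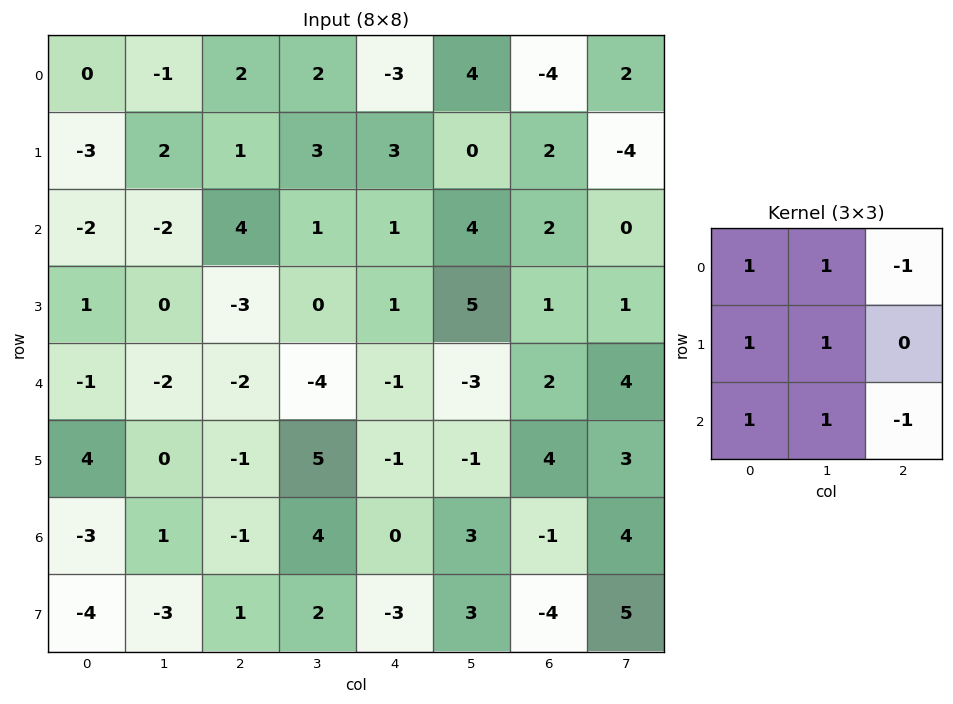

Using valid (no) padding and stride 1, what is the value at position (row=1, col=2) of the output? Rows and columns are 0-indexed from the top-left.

2

The receptive field on the input at this output position is [1 3 3 / 4 1 1 / -3 0 1]. Elementwise product with the kernel and sum: 1·1 + 3·1 + 3·-1 + 4·1 + 1·1 + -3·1 + 0·1 + 1·-1.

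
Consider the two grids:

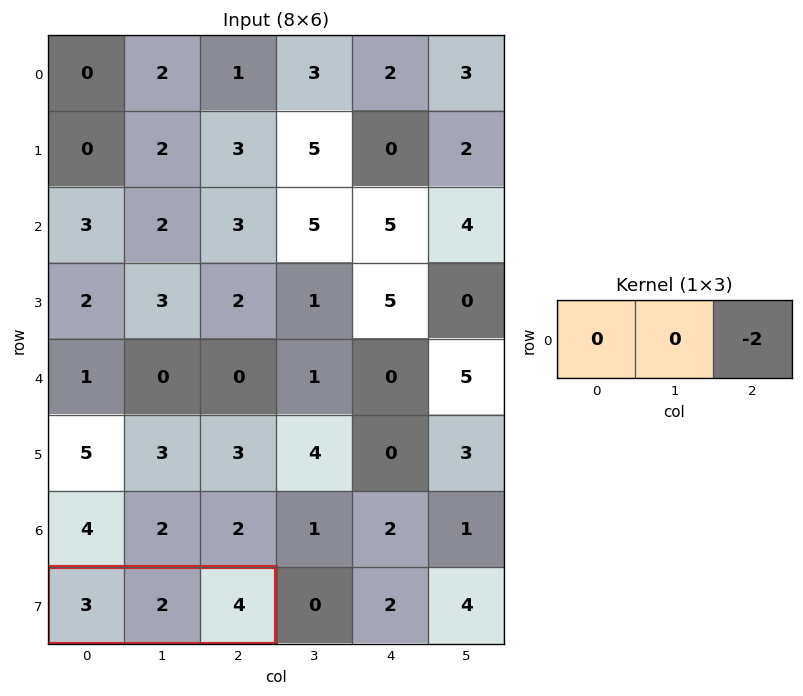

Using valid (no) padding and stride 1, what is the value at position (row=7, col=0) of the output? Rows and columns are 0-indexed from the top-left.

-8

The receptive field on the input at this output position is [3 2 4]. Elementwise product with the kernel and sum: 4·-2.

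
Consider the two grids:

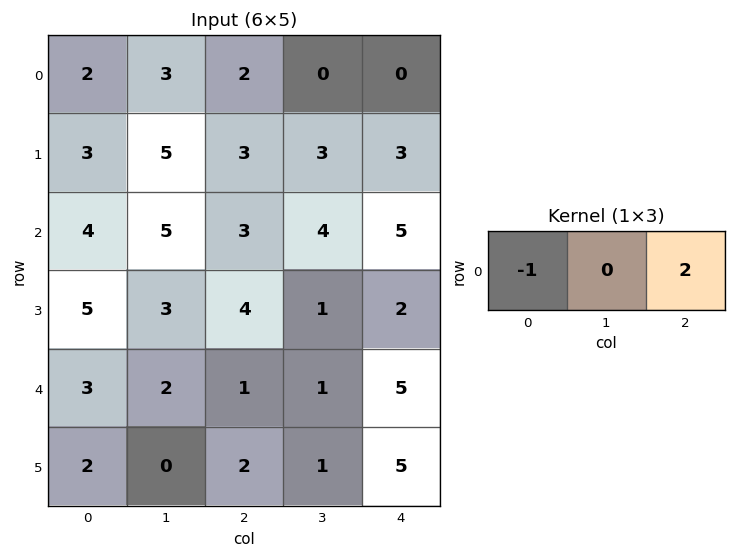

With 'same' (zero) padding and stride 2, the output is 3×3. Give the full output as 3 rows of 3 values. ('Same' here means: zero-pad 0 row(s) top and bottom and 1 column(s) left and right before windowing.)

6 -3 0
10 3 -4
4 0 -1

Output[0,0]: The receptive field on the zero-padded input at this output position is [0 2 3]. Elementwise product with the kernel and sum: 0·-1 + 3·2.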